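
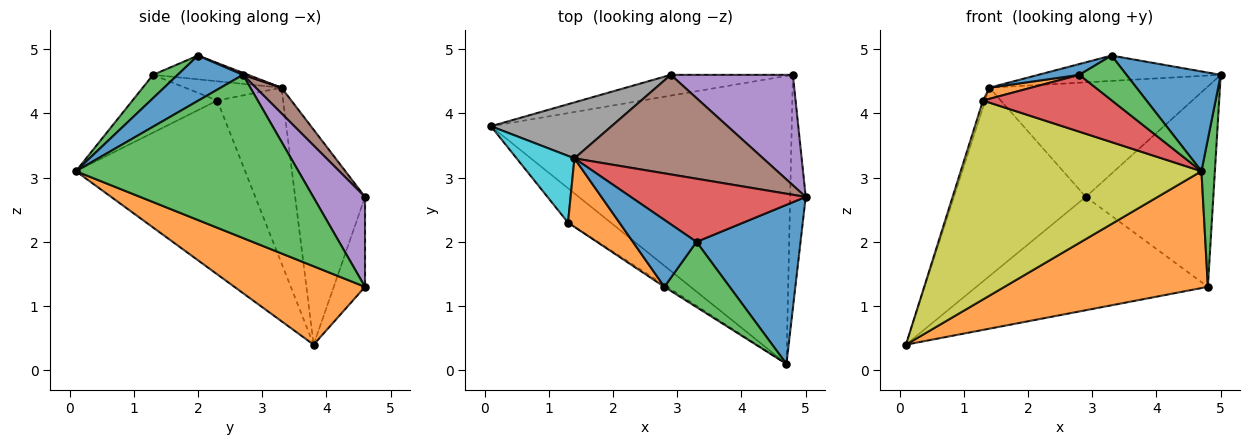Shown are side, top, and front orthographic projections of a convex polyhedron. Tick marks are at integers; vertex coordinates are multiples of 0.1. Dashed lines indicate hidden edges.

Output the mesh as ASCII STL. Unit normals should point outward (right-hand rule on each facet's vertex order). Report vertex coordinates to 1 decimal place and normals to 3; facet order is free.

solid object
 facet normal 0.346 -0.499 0.795
  outer loop
   vertex 3.3 2.0 4.9
   vertex 4.7 0.1 3.1
   vertex 5.0 2.7 4.6
  endloop
 endfacet
 facet normal 0.235 -0.366 -0.901
  outer loop
   vertex 4.8 4.6 1.3
   vertex 4.7 0.1 3.1
   vertex 0.1 3.8 0.4
  endloop
 endfacet
 facet normal 0.994 -0.060 -0.095
  outer loop
   vertex 4.8 4.6 1.3
   vertex 5.0 2.7 4.6
   vertex 4.7 0.1 3.1
  endloop
 endfacet
 facet normal 0.010 0.372 0.928
  outer loop
   vertex 1.4 3.3 4.4
   vertex 3.3 2.0 4.9
   vertex 5.0 2.7 4.6
  endloop
 endfacet
 facet normal 0.335 0.825 0.455
  outer loop
   vertex 2.9 4.6 2.7
   vertex 5.0 2.7 4.6
   vertex 4.8 4.6 1.3
  endloop
 endfacet
 facet normal 0.089 0.752 0.653
  outer loop
   vertex 2.9 4.6 2.7
   vertex 1.4 3.3 4.4
   vertex 5.0 2.7 4.6
  endloop
 endfacet
 facet normal -0.132 0.975 -0.179
  outer loop
   vertex 2.9 4.6 2.7
   vertex 4.8 4.6 1.3
   vertex 0.1 3.8 0.4
  endloop
 endfacet
 facet normal -0.453 0.855 0.254
  outer loop
   vertex 2.9 4.6 2.7
   vertex 0.1 3.8 0.4
   vertex 1.4 3.3 4.4
  endloop
 endfacet
 facet normal -0.569 -0.810 -0.140
  outer loop
   vertex 1.3 2.3 4.2
   vertex 0.1 3.8 0.4
   vertex 4.7 0.1 3.1
  endloop
 endfacet
 facet normal -0.949 0.032 0.313
  outer loop
   vertex 1.3 2.3 4.2
   vertex 1.4 3.3 4.4
   vertex 0.1 3.8 0.4
  endloop
 endfacet
 facet normal -0.346 -0.150 0.926
  outer loop
   vertex 2.8 1.3 4.6
   vertex 3.3 2.0 4.9
   vertex 1.4 3.3 4.4
  endloop
 endfacet
 facet normal -0.347 -0.150 0.926
  outer loop
   vertex 2.8 1.3 4.6
   vertex 1.4 3.3 4.4
   vertex 1.3 2.3 4.2
  endloop
 endfacet
 facet normal 0.283 -0.541 0.792
  outer loop
   vertex 2.8 1.3 4.6
   vertex 4.7 0.1 3.1
   vertex 3.3 2.0 4.9
  endloop
 endfacet
 facet normal -0.549 -0.835 -0.028
  outer loop
   vertex 2.8 1.3 4.6
   vertex 1.3 2.3 4.2
   vertex 4.7 0.1 3.1
  endloop
 endfacet
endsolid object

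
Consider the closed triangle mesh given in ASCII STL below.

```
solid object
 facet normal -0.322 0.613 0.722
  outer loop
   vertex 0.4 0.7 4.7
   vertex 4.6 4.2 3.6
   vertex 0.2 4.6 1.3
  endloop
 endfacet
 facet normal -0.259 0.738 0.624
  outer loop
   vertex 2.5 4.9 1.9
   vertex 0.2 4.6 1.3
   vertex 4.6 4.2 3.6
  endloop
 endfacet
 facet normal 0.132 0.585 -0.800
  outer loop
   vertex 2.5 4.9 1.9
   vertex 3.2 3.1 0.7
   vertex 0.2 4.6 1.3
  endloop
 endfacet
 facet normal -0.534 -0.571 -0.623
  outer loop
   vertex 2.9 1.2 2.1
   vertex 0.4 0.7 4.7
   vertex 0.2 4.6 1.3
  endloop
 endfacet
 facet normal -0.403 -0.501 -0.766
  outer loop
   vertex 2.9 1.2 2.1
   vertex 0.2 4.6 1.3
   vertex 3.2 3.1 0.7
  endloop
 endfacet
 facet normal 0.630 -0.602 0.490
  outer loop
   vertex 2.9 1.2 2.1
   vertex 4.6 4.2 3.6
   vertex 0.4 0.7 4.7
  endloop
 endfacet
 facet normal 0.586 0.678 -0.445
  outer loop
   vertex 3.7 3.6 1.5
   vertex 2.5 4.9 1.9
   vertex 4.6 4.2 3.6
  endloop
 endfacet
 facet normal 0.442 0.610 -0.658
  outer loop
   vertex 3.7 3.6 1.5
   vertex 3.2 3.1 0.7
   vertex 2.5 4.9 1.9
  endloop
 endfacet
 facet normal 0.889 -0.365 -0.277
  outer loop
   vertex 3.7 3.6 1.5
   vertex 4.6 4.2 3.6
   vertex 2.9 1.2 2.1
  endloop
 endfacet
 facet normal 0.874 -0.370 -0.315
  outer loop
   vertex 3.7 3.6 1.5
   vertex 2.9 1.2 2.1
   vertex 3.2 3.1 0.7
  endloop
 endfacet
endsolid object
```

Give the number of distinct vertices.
7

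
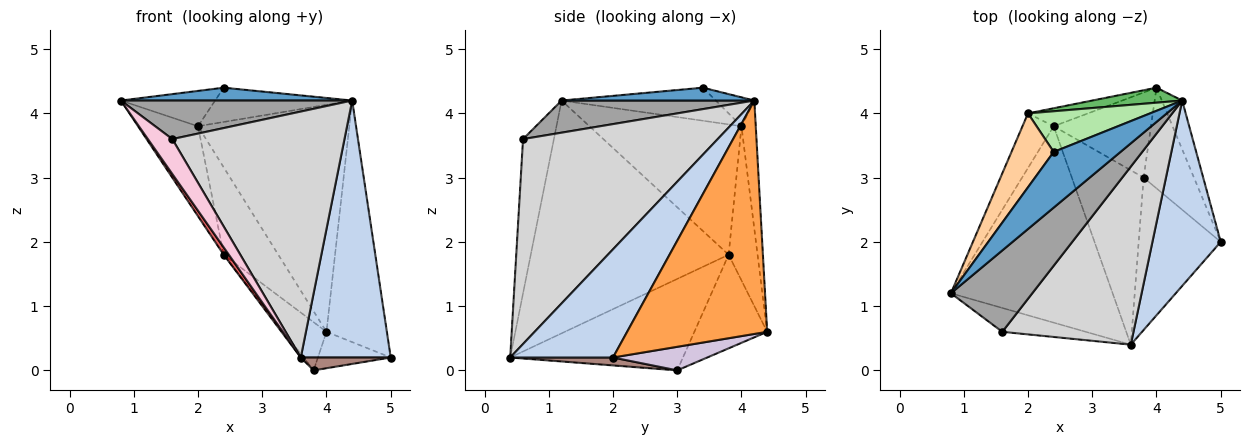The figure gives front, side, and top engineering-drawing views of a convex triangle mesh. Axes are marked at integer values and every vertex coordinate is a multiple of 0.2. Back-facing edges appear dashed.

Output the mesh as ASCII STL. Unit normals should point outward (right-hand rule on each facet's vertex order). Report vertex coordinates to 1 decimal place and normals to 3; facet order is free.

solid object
 facet normal 0.184 -0.221 0.958
  outer loop
   vertex 4.4 4.2 4.2
   vertex 2.4 3.4 4.4
   vertex 0.8 1.2 4.2
  endloop
 endfacet
 facet normal 0.680 -0.595 0.429
  outer loop
   vertex 4.4 4.2 4.2
   vertex 3.6 0.4 0.2
   vertex 5.0 2.0 0.2
  endloop
 endfacet
 facet normal 0.915 0.395 -0.080
  outer loop
   vertex 4.4 4.2 4.2
   vertex 5.0 2.0 0.2
   vertex 4.0 4.4 0.6
  endloop
 endfacet
 facet normal -0.577 0.352 0.737
  outer loop
   vertex 2.0 4.0 3.8
   vertex 0.8 1.2 4.2
   vertex 2.4 3.4 4.4
  endloop
 endfacet
 facet normal -0.094 0.993 0.066
  outer loop
   vertex 2.0 4.0 3.8
   vertex 4.4 4.2 4.2
   vertex 4.0 4.4 0.6
  endloop
 endfacet
 facet normal -0.178 0.634 0.753
  outer loop
   vertex 2.0 4.0 3.8
   vertex 2.4 3.4 4.4
   vertex 4.4 4.2 4.2
  endloop
 endfacet
 facet normal -0.821 -0.021 -0.570
  outer loop
   vertex 2.4 3.8 1.8
   vertex 3.6 0.4 0.2
   vertex 0.8 1.2 4.2
  endloop
 endfacet
 facet normal -0.908 0.358 -0.217
  outer loop
   vertex 2.4 3.8 1.8
   vertex 0.8 1.2 4.2
   vertex 2.0 4.0 3.8
  endloop
 endfacet
 facet normal -0.460 0.870 -0.179
  outer loop
   vertex 2.4 3.8 1.8
   vertex 2.0 4.0 3.8
   vertex 4.0 4.4 0.6
  endloop
 endfacet
 facet normal 0.403 0.311 -0.861
  outer loop
   vertex 3.8 3.0 0.0
   vertex 4.0 4.4 0.6
   vertex 5.0 2.0 0.2
  endloop
 endfacet
 facet normal 0.096 -0.084 -0.992
  outer loop
   vertex 3.8 3.0 0.0
   vertex 5.0 2.0 0.2
   vertex 3.6 0.4 0.2
  endloop
 endfacet
 facet normal -0.642 0.378 -0.667
  outer loop
   vertex 3.8 3.0 0.0
   vertex 2.4 3.8 1.8
   vertex 4.0 4.4 0.6
  endloop
 endfacet
 facet normal -0.786 0.013 -0.617
  outer loop
   vertex 3.8 3.0 0.0
   vertex 3.6 0.4 0.2
   vertex 2.4 3.8 1.8
  endloop
 endfacet
 facet normal -0.722 -0.571 -0.391
  outer loop
   vertex 1.6 0.6 3.6
   vertex 0.8 1.2 4.2
   vertex 3.6 0.4 0.2
  endloop
 endfacet
 facet normal 0.336 -0.403 0.851
  outer loop
   vertex 1.6 0.6 3.6
   vertex 4.4 4.2 4.2
   vertex 0.8 1.2 4.2
  endloop
 endfacet
 facet normal 0.675 -0.597 0.432
  outer loop
   vertex 1.6 0.6 3.6
   vertex 3.6 0.4 0.2
   vertex 4.4 4.2 4.2
  endloop
 endfacet
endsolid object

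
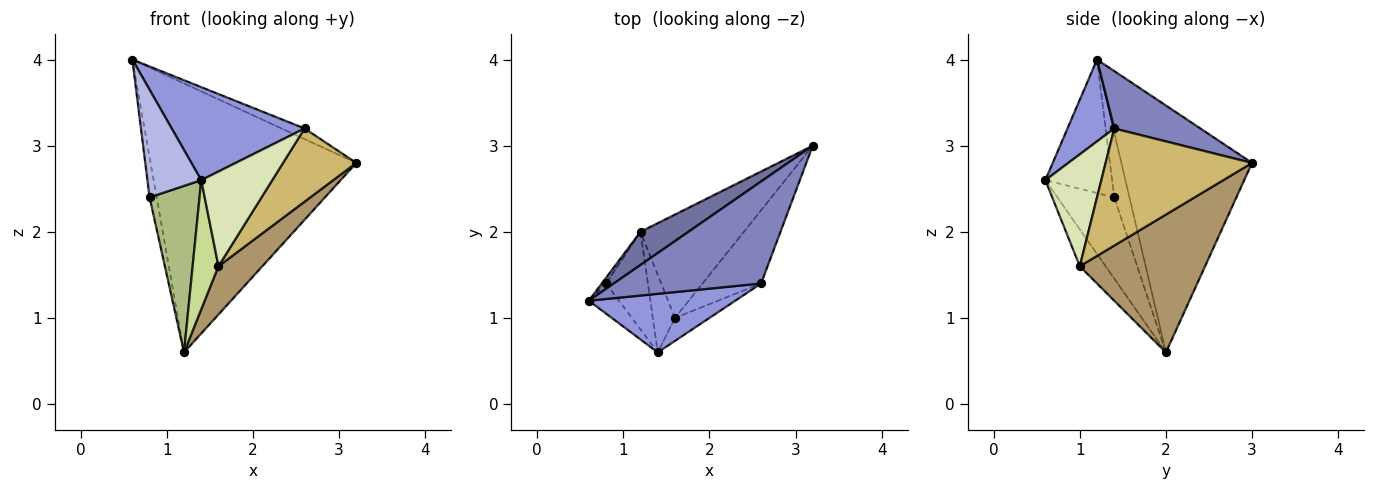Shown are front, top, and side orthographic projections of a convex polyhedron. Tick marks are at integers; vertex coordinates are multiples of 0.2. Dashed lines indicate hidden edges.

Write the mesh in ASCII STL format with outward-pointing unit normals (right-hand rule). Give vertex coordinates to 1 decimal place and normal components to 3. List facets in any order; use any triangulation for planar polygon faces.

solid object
 facet normal -0.533 0.839 0.103
  outer loop
   vertex 1.2 2.0 0.6
   vertex 0.6 1.2 4.0
   vertex 3.2 3.0 2.8
  endloop
 endfacet
 facet normal 0.361 0.096 0.927
  outer loop
   vertex 2.6 1.4 3.2
   vertex 3.2 3.0 2.8
   vertex 0.6 1.2 4.0
  endloop
 endfacet
 facet normal 0.285 -0.811 0.511
  outer loop
   vertex 2.6 1.4 3.2
   vertex 0.6 1.2 4.0
   vertex 1.4 0.6 2.6
  endloop
 endfacet
 facet normal -0.767 -0.618 -0.173
  outer loop
   vertex 0.8 1.4 2.4
   vertex 1.4 0.6 2.6
   vertex 0.6 1.2 4.0
  endloop
 endfacet
 facet normal -0.905 0.422 -0.060
  outer loop
   vertex 0.8 1.4 2.4
   vertex 0.6 1.2 4.0
   vertex 1.2 2.0 0.6
  endloop
 endfacet
 facet normal -0.701 -0.616 -0.361
  outer loop
   vertex 0.8 1.4 2.4
   vertex 1.2 2.0 0.6
   vertex 1.4 0.6 2.6
  endloop
 endfacet
 facet normal -0.651 -0.651 -0.391
  outer loop
   vertex 1.6 1.0 1.6
   vertex 1.4 0.6 2.6
   vertex 1.2 2.0 0.6
  endloop
 endfacet
 facet normal 0.608 -0.772 -0.187
  outer loop
   vertex 1.6 1.0 1.6
   vertex 2.6 1.4 3.2
   vertex 1.4 0.6 2.6
  endloop
 endfacet
 facet normal 0.770 -0.270 -0.578
  outer loop
   vertex 1.6 1.0 1.6
   vertex 1.2 2.0 0.6
   vertex 3.2 3.0 2.8
  endloop
 endfacet
 facet normal 0.816 -0.408 -0.408
  outer loop
   vertex 1.6 1.0 1.6
   vertex 3.2 3.0 2.8
   vertex 2.6 1.4 3.2
  endloop
 endfacet
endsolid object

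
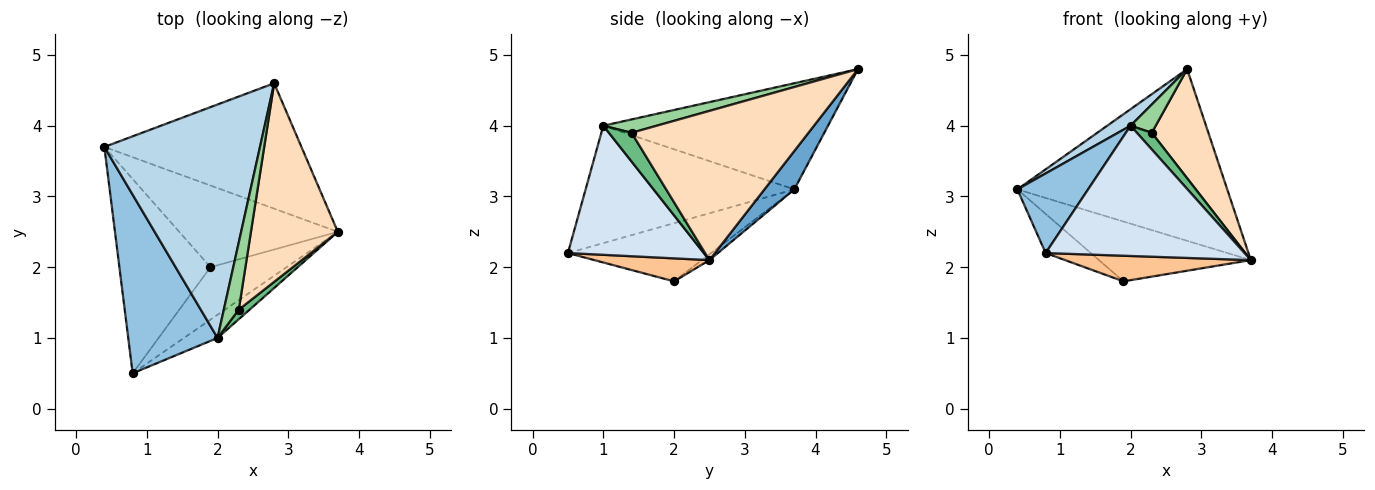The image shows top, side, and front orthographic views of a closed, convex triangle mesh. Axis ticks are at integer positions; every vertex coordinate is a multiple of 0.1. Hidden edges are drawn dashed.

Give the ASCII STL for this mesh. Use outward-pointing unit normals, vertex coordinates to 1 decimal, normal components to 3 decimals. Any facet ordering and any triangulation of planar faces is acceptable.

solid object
 facet normal 0.114 0.802 -0.586
  outer loop
   vertex 2.8 4.6 4.8
   vertex 3.7 2.5 2.1
   vertex 0.4 3.7 3.1
  endloop
 endfacet
 facet normal -0.768 -0.260 0.585
  outer loop
   vertex 2.0 1.0 4.0
   vertex 0.4 3.7 3.1
   vertex 0.8 0.5 2.2
  endloop
 endfacet
 facet normal -0.562 -0.058 0.825
  outer loop
   vertex 2.0 1.0 4.0
   vertex 2.8 4.6 4.8
   vertex 0.4 3.7 3.1
  endloop
 endfacet
 facet normal 0.558 -0.817 -0.145
  outer loop
   vertex 2.0 1.0 4.0
   vertex 0.8 0.5 2.2
   vertex 3.7 2.5 2.1
  endloop
 endfacet
 facet normal -0.030 0.591 -0.806
  outer loop
   vertex 1.9 2.0 1.8
   vertex 0.4 3.7 3.1
   vertex 3.7 2.5 2.1
  endloop
 endfacet
 facet normal -0.530 0.167 -0.831
  outer loop
   vertex 1.9 2.0 1.8
   vertex 0.8 0.5 2.2
   vertex 0.4 3.7 3.1
  endloop
 endfacet
 facet normal 0.262 -0.423 -0.867
  outer loop
   vertex 1.9 2.0 1.8
   vertex 3.7 2.5 2.1
   vertex 0.8 0.5 2.2
  endloop
 endfacet
 facet normal 0.833 -0.267 0.485
  outer loop
   vertex 2.3 1.4 3.9
   vertex 3.7 2.5 2.1
   vertex 2.8 4.6 4.8
  endloop
 endfacet
 facet normal 0.798 -0.523 0.301
  outer loop
   vertex 2.3 1.4 3.9
   vertex 2.0 1.0 4.0
   vertex 3.7 2.5 2.1
  endloop
 endfacet
 facet normal 0.636 -0.299 0.711
  outer loop
   vertex 2.3 1.4 3.9
   vertex 2.8 4.6 4.8
   vertex 2.0 1.0 4.0
  endloop
 endfacet
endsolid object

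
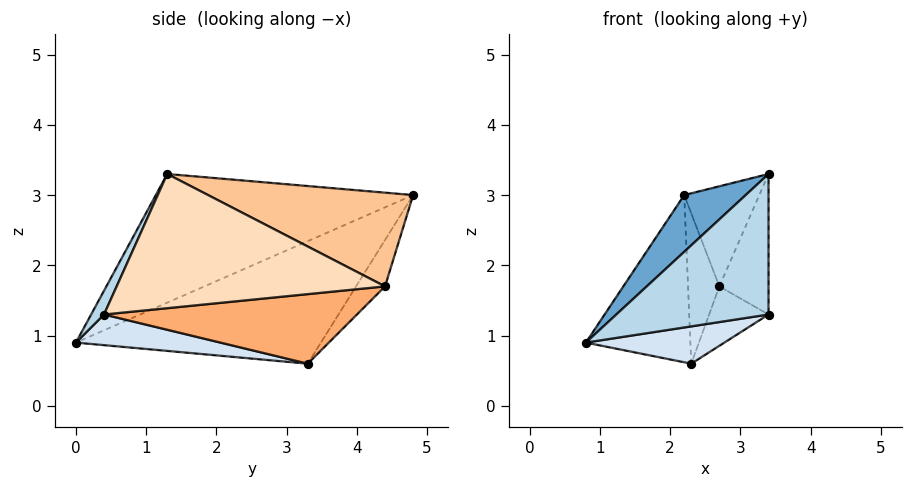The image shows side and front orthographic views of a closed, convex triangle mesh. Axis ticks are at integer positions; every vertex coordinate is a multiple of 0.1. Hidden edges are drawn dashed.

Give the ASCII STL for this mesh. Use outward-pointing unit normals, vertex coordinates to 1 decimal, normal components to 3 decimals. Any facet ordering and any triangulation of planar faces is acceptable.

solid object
 facet normal -0.629 -0.150 0.763
  outer loop
   vertex 2.2 4.8 3.0
   vertex 0.8 0.0 0.9
   vertex 3.4 1.3 3.3
  endloop
 endfacet
 facet normal -0.885 0.377 -0.273
  outer loop
   vertex 2.3 3.3 0.6
   vertex 0.8 0.0 0.9
   vertex 2.2 4.8 3.0
  endloop
 endfacet
 facet normal 0.077 -0.909 0.409
  outer loop
   vertex 3.4 0.4 1.3
   vertex 3.4 1.3 3.3
   vertex 0.8 0.0 0.9
  endloop
 endfacet
 facet normal 0.175 -0.168 -0.970
  outer loop
   vertex 3.4 0.4 1.3
   vertex 0.8 0.0 0.9
   vertex 2.3 3.3 0.6
  endloop
 endfacet
 facet normal -0.611 0.660 -0.438
  outer loop
   vertex 2.7 4.4 1.7
   vertex 2.3 3.3 0.6
   vertex 2.2 4.8 3.0
  endloop
 endfacet
 facet normal 0.841 0.198 -0.503
  outer loop
   vertex 2.7 4.4 1.7
   vertex 3.4 0.4 1.3
   vertex 2.3 3.3 0.6
  endloop
 endfacet
 facet normal 0.910 0.333 0.247
  outer loop
   vertex 2.7 4.4 1.7
   vertex 2.2 4.8 3.0
   vertex 3.4 1.3 3.3
  endloop
 endfacet
 facet normal 0.980 0.180 -0.081
  outer loop
   vertex 2.7 4.4 1.7
   vertex 3.4 1.3 3.3
   vertex 3.4 0.4 1.3
  endloop
 endfacet
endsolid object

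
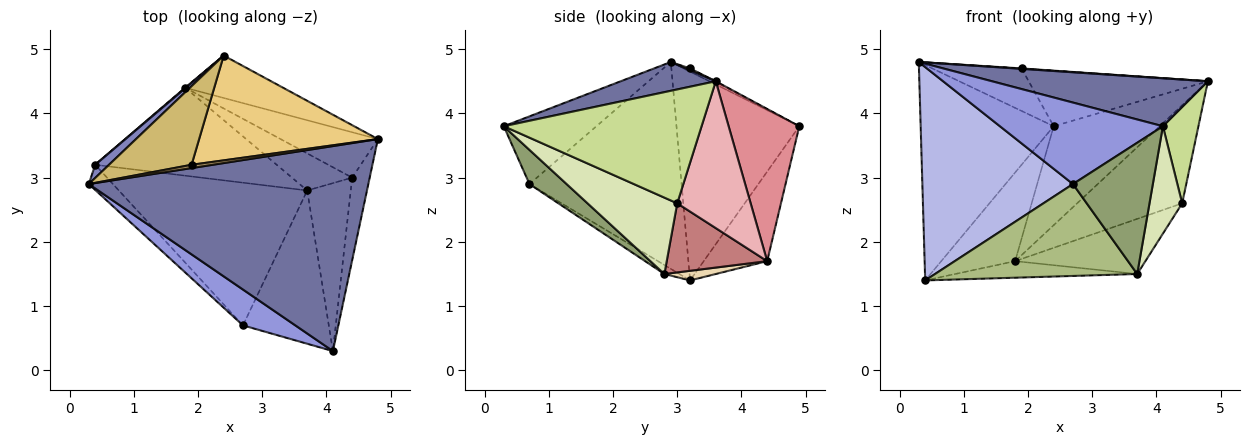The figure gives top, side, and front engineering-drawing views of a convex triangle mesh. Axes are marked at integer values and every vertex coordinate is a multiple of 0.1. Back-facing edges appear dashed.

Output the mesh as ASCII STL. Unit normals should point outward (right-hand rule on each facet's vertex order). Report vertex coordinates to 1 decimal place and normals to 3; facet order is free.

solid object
 facet normal 0.100 -0.227 0.969
  outer loop
   vertex 4.1 0.3 3.8
   vertex 4.8 3.6 4.5
   vertex 0.3 2.9 4.8
  endloop
 endfacet
 facet normal -0.678 0.734 0.045
  outer loop
   vertex 2.4 4.9 3.8
   vertex 0.4 3.2 1.4
   vertex 0.3 2.9 4.8
  endloop
 endfacet
 facet normal -0.462 -0.812 0.357
  outer loop
   vertex 2.7 0.7 2.9
   vertex 4.1 0.3 3.8
   vertex 0.3 2.9 4.8
  endloop
 endfacet
 facet normal -0.708 -0.701 -0.083
  outer loop
   vertex 2.7 0.7 2.9
   vertex 0.3 2.9 4.8
   vertex 0.4 3.2 1.4
  endloop
 endfacet
 facet normal 0.290 -0.623 -0.727
  outer loop
   vertex 2.7 0.7 2.9
   vertex 3.7 2.8 1.5
   vertex 4.1 0.3 3.8
  endloop
 endfacet
 facet normal -0.040 -0.541 -0.840
  outer loop
   vertex 2.7 0.7 2.9
   vertex 0.4 3.2 1.4
   vertex 3.7 2.8 1.5
  endloop
 endfacet
 facet normal 0.973 -0.175 -0.150
  outer loop
   vertex 4.4 3.0 2.6
   vertex 4.8 3.6 4.5
   vertex 4.1 0.3 3.8
  endloop
 endfacet
 facet normal 0.828 -0.302 -0.472
  outer loop
   vertex 4.4 3.0 2.6
   vertex 4.1 0.3 3.8
   vertex 3.7 2.8 1.5
  endloop
 endfacet
 facet normal 0.086 -0.129 0.988
  outer loop
   vertex 1.9 3.2 4.7
   vertex 0.3 2.9 4.8
   vertex 4.8 3.6 4.5
  endloop
 endfacet
 facet normal -0.034 0.475 0.879
  outer loop
   vertex 1.9 3.2 4.7
   vertex 2.4 4.9 3.8
   vertex 0.3 2.9 4.8
  endloop
 endfacet
 facet normal -0.004 0.469 0.883
  outer loop
   vertex 1.9 3.2 4.7
   vertex 4.8 3.6 4.5
   vertex 2.4 4.9 3.8
  endloop
 endfacet
 facet normal 0.052 0.185 -0.981
  outer loop
   vertex 1.8 4.4 1.7
   vertex 3.7 2.8 1.5
   vertex 0.4 3.2 1.4
  endloop
 endfacet
 facet normal -0.651 0.759 0.005
  outer loop
   vertex 1.8 4.4 1.7
   vertex 0.4 3.2 1.4
   vertex 2.4 4.9 3.8
  endloop
 endfacet
 facet normal 0.539 0.699 -0.470
  outer loop
   vertex 1.8 4.4 1.7
   vertex 4.4 3.0 2.6
   vertex 3.7 2.8 1.5
  endloop
 endfacet
 facet normal 0.522 0.784 -0.336
  outer loop
   vertex 1.8 4.4 1.7
   vertex 2.4 4.9 3.8
   vertex 4.8 3.6 4.5
  endloop
 endfacet
 facet normal 0.535 0.766 -0.355
  outer loop
   vertex 1.8 4.4 1.7
   vertex 4.8 3.6 4.5
   vertex 4.4 3.0 2.6
  endloop
 endfacet
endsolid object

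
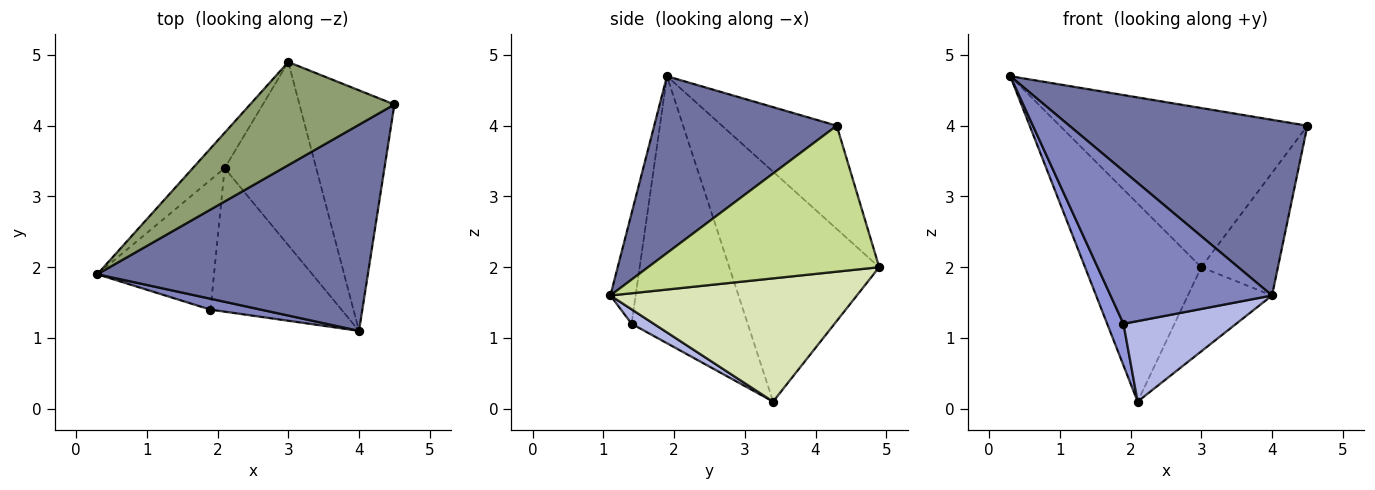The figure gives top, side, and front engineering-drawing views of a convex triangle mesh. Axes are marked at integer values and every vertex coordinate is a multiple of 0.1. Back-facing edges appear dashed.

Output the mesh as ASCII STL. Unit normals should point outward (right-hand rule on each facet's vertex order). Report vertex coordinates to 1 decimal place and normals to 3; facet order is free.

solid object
 facet normal 0.445 -0.581 0.681
  outer loop
   vertex 4.0 1.1 1.6
   vertex 4.5 4.3 4.0
   vertex 0.3 1.9 4.7
  endloop
 endfacet
 facet normal -0.154 -0.986 0.070
  outer loop
   vertex 1.9 1.4 1.2
   vertex 4.0 1.1 1.6
   vertex 0.3 1.9 4.7
  endloop
 endfacet
 facet normal -0.909 -0.128 -0.397
  outer loop
   vertex 1.9 1.4 1.2
   vertex 0.3 1.9 4.7
   vertex 2.1 3.4 0.1
  endloop
 endfacet
 facet normal 0.096 -0.487 -0.868
  outer loop
   vertex 1.9 1.4 1.2
   vertex 2.1 3.4 0.1
   vertex 4.0 1.1 1.6
  endloop
 endfacet
 facet normal -0.363 0.782 0.507
  outer loop
   vertex 3.0 4.9 2.0
   vertex 0.3 1.9 4.7
   vertex 4.5 4.3 4.0
  endloop
 endfacet
 facet normal -0.786 0.609 -0.109
  outer loop
   vertex 3.0 4.9 2.0
   vertex 2.1 3.4 0.1
   vertex 0.3 1.9 4.7
  endloop
 endfacet
 facet normal 0.808 0.268 -0.525
  outer loop
   vertex 3.0 4.9 2.0
   vertex 4.5 4.3 4.0
   vertex 4.0 1.1 1.6
  endloop
 endfacet
 facet normal 0.774 0.264 -0.575
  outer loop
   vertex 3.0 4.9 2.0
   vertex 4.0 1.1 1.6
   vertex 2.1 3.4 0.1
  endloop
 endfacet
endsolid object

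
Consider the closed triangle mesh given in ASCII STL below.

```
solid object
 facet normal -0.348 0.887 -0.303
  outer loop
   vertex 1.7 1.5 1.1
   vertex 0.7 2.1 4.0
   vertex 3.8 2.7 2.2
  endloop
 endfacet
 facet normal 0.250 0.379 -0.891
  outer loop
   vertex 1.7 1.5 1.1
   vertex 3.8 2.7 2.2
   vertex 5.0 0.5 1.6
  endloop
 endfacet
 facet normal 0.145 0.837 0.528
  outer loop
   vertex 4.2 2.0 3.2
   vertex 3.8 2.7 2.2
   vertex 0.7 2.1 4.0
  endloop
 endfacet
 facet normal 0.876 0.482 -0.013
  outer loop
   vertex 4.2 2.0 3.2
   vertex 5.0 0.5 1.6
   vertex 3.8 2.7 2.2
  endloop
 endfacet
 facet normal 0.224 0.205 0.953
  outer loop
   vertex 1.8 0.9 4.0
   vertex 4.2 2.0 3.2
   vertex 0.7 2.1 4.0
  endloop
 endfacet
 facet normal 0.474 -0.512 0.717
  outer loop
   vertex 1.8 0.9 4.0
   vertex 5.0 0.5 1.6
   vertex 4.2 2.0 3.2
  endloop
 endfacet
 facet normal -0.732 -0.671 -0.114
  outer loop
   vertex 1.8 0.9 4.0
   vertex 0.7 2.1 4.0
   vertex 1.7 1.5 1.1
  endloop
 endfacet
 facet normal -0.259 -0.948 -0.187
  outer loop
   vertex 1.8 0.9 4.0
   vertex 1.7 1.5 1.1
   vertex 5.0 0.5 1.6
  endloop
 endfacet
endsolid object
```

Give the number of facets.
8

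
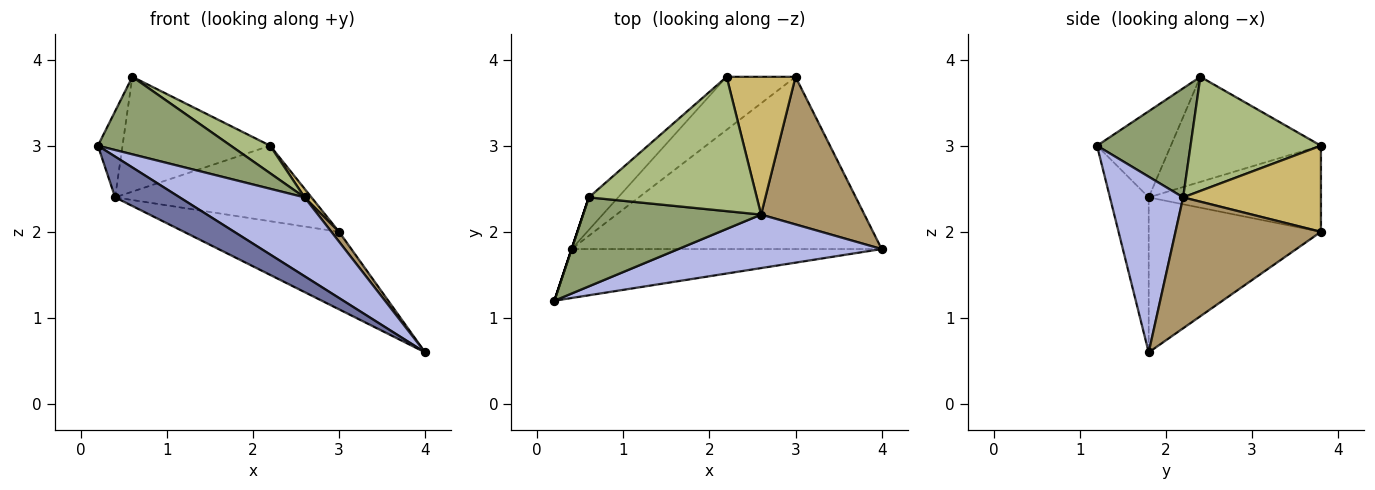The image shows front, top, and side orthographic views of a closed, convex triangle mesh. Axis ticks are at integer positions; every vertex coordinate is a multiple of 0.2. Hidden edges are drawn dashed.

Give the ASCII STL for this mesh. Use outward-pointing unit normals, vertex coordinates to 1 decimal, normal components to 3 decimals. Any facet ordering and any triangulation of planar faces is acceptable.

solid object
 facet normal -0.359 -0.598 -0.717
  outer loop
   vertex 0.4 1.8 2.4
   vertex 4.0 1.8 0.6
   vertex 0.2 1.2 3.0
  endloop
 endfacet
 facet normal -0.949 0.316 0.000
  outer loop
   vertex 0.4 1.8 2.4
   vertex 0.2 1.2 3.0
   vertex 0.6 2.4 3.8
  endloop
 endfacet
 facet normal -0.699 0.688 -0.195
  outer loop
   vertex 0.4 1.8 2.4
   vertex 0.6 2.4 3.8
   vertex 2.2 3.8 3.0
  endloop
 endfacet
 facet normal 0.437 -0.745 0.505
  outer loop
   vertex 2.6 2.2 2.4
   vertex 0.2 1.2 3.0
   vertex 4.0 1.8 0.6
  endloop
 endfacet
 facet normal 0.420 -0.596 0.685
  outer loop
   vertex 2.6 2.2 2.4
   vertex 0.6 2.4 3.8
   vertex 0.2 1.2 3.0
  endloop
 endfacet
 facet normal 0.554 -0.167 0.815
  outer loop
   vertex 2.6 2.2 2.4
   vertex 2.2 3.8 3.0
   vertex 0.6 2.4 3.8
  endloop
 endfacet
 facet normal -0.415 0.373 -0.830
  outer loop
   vertex 3.0 3.8 2.0
   vertex 4.0 1.8 0.6
   vertex 0.4 1.8 2.4
  endloop
 endfacet
 facet normal -0.583 0.665 -0.467
  outer loop
   vertex 3.0 3.8 2.0
   vertex 0.4 1.8 2.4
   vertex 2.2 3.8 3.0
  endloop
 endfacet
 facet normal 0.784 -0.041 0.619
  outer loop
   vertex 3.0 3.8 2.0
   vertex 2.6 2.2 2.4
   vertex 4.0 1.8 0.6
  endloop
 endfacet
 facet normal 0.780 -0.039 0.624
  outer loop
   vertex 3.0 3.8 2.0
   vertex 2.2 3.8 3.0
   vertex 2.6 2.2 2.4
  endloop
 endfacet
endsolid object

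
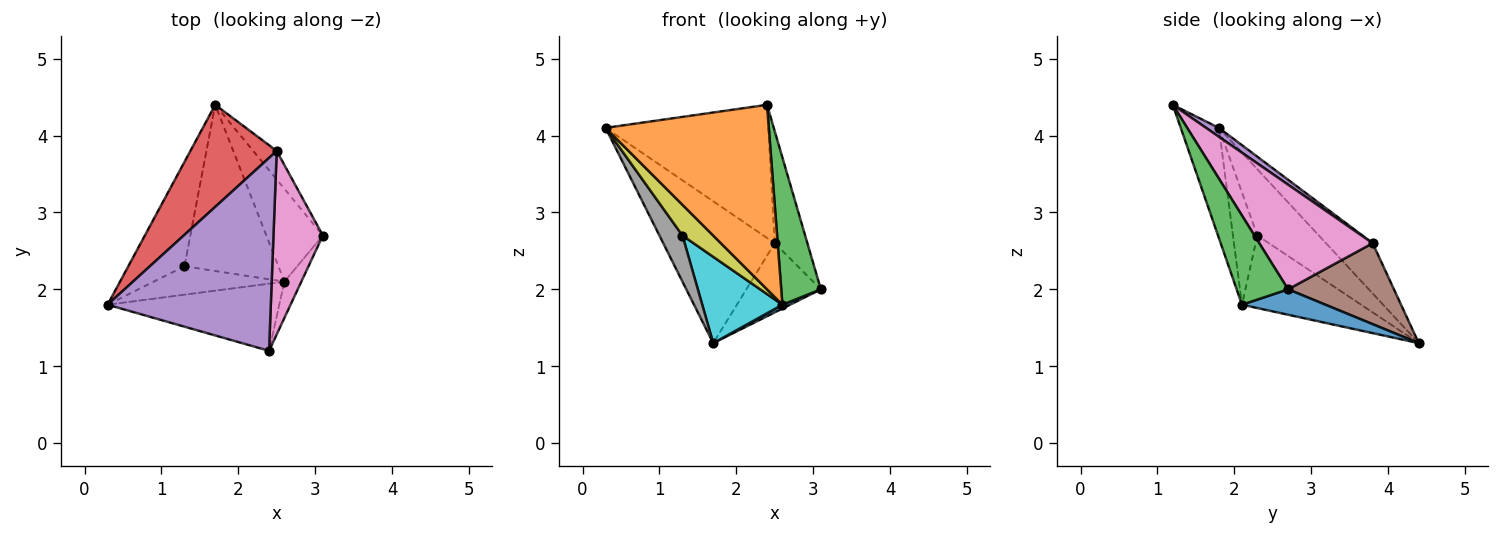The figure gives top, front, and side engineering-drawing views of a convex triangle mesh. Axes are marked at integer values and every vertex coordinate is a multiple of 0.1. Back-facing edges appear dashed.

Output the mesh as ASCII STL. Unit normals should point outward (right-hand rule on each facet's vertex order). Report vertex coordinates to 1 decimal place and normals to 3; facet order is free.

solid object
 facet normal 0.410 -0.038 -0.911
  outer loop
   vertex 2.6 2.1 1.8
   vertex 1.7 4.4 1.3
   vertex 3.1 2.7 2.0
  endloop
 endfacet
 facet normal -0.214 -0.918 -0.334
  outer loop
   vertex 2.6 2.1 1.8
   vertex 2.4 1.2 4.4
   vertex 0.3 1.8 4.1
  endloop
 endfacet
 facet normal 0.783 -0.603 -0.149
  outer loop
   vertex 2.6 2.1 1.8
   vertex 3.1 2.7 2.0
   vertex 2.4 1.2 4.4
  endloop
 endfacet
 facet normal -0.322 0.769 0.553
  outer loop
   vertex 2.5 3.8 2.6
   vertex 1.7 4.4 1.3
   vertex 0.3 1.8 4.1
  endloop
 endfacet
 facet normal 0.045 0.567 0.822
  outer loop
   vertex 2.5 3.8 2.6
   vertex 0.3 1.8 4.1
   vertex 2.4 1.2 4.4
  endloop
 endfacet
 facet normal 0.796 0.560 -0.231
  outer loop
   vertex 2.5 3.8 2.6
   vertex 3.1 2.7 2.0
   vertex 1.7 4.4 1.3
  endloop
 endfacet
 facet normal 0.875 0.252 0.413
  outer loop
   vertex 2.5 3.8 2.6
   vertex 2.4 1.2 4.4
   vertex 3.1 2.7 2.0
  endloop
 endfacet
 facet normal -0.733 -0.275 -0.622
  outer loop
   vertex 1.3 2.3 2.7
   vertex 0.3 1.8 4.1
   vertex 1.7 4.4 1.3
  endloop
 endfacet
 facet normal -0.504 -0.635 -0.586
  outer loop
   vertex 1.3 2.3 2.7
   vertex 2.6 2.1 1.8
   vertex 0.3 1.8 4.1
  endloop
 endfacet
 facet normal -0.565 -0.380 -0.732
  outer loop
   vertex 1.3 2.3 2.7
   vertex 1.7 4.4 1.3
   vertex 2.6 2.1 1.8
  endloop
 endfacet
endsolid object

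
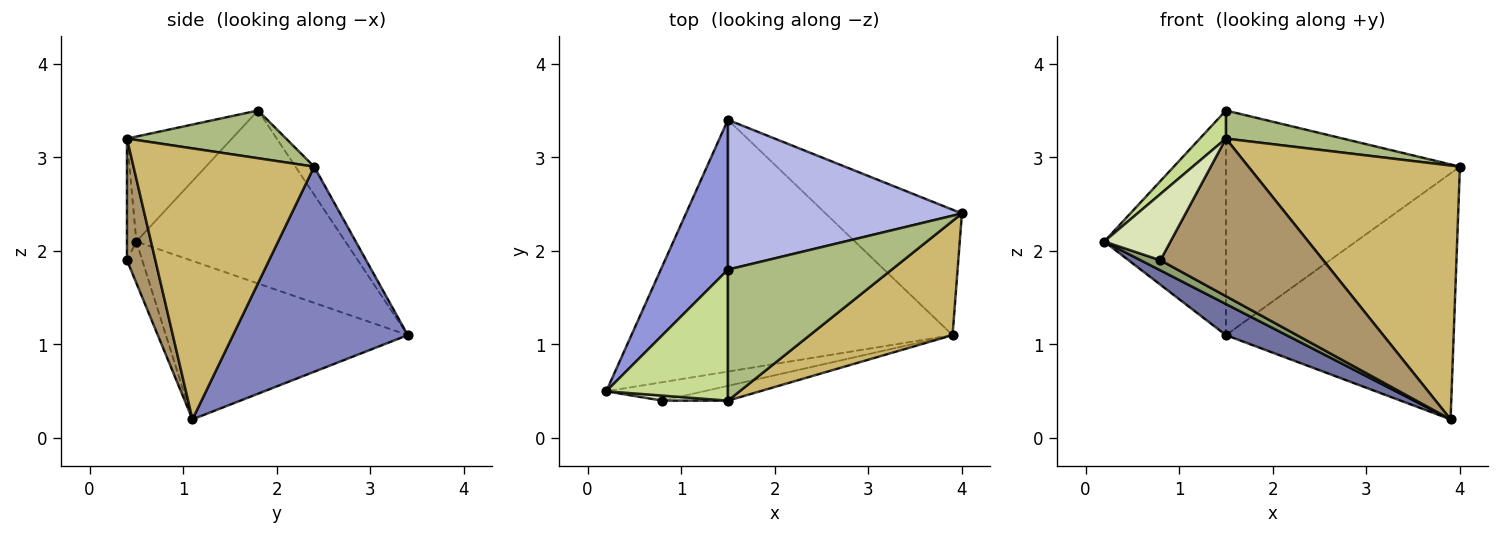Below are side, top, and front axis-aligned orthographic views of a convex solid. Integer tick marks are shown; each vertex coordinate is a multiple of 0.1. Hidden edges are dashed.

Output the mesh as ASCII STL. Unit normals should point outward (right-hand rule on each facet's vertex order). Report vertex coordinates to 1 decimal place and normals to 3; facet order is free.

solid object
 facet normal -0.440 -0.110 -0.891
  outer loop
   vertex 3.9 1.1 0.2
   vertex 0.2 0.5 2.1
   vertex 1.5 3.4 1.1
  endloop
 endfacet
 facet normal 0.564 0.736 -0.375
  outer loop
   vertex 3.9 1.1 0.2
   vertex 1.5 3.4 1.1
   vertex 4.0 2.4 2.9
  endloop
 endfacet
 facet normal -0.819 0.477 0.318
  outer loop
   vertex 1.5 1.8 3.5
   vertex 1.5 3.4 1.1
   vertex 0.2 0.5 2.1
  endloop
 endfacet
 facet normal -0.066 0.830 0.553
  outer loop
   vertex 1.5 1.8 3.5
   vertex 4.0 2.4 2.9
   vertex 1.5 3.4 1.1
  endloop
 endfacet
 facet normal -0.349 -0.450 -0.822
  outer loop
   vertex 0.8 0.4 1.9
   vertex 0.2 0.5 2.1
   vertex 3.9 1.1 0.2
  endloop
 endfacet
 facet normal 0.274 -0.202 0.940
  outer loop
   vertex 1.5 0.4 3.2
   vertex 4.0 2.4 2.9
   vertex 1.5 1.8 3.5
  endloop
 endfacet
 facet normal -0.645 -0.160 0.747
  outer loop
   vertex 1.5 0.4 3.2
   vertex 1.5 1.8 3.5
   vertex 0.2 0.5 2.1
  endloop
 endfacet
 facet normal -0.140 -0.987 0.075
  outer loop
   vertex 1.5 0.4 3.2
   vertex 0.2 0.5 2.1
   vertex 0.8 0.4 1.9
  endloop
 endfacet
 facet normal 0.171 -0.981 -0.092
  outer loop
   vertex 1.5 0.4 3.2
   vertex 0.8 0.4 1.9
   vertex 3.9 1.1 0.2
  endloop
 endfacet
 facet normal 0.614 -0.720 0.324
  outer loop
   vertex 1.5 0.4 3.2
   vertex 3.9 1.1 0.2
   vertex 4.0 2.4 2.9
  endloop
 endfacet
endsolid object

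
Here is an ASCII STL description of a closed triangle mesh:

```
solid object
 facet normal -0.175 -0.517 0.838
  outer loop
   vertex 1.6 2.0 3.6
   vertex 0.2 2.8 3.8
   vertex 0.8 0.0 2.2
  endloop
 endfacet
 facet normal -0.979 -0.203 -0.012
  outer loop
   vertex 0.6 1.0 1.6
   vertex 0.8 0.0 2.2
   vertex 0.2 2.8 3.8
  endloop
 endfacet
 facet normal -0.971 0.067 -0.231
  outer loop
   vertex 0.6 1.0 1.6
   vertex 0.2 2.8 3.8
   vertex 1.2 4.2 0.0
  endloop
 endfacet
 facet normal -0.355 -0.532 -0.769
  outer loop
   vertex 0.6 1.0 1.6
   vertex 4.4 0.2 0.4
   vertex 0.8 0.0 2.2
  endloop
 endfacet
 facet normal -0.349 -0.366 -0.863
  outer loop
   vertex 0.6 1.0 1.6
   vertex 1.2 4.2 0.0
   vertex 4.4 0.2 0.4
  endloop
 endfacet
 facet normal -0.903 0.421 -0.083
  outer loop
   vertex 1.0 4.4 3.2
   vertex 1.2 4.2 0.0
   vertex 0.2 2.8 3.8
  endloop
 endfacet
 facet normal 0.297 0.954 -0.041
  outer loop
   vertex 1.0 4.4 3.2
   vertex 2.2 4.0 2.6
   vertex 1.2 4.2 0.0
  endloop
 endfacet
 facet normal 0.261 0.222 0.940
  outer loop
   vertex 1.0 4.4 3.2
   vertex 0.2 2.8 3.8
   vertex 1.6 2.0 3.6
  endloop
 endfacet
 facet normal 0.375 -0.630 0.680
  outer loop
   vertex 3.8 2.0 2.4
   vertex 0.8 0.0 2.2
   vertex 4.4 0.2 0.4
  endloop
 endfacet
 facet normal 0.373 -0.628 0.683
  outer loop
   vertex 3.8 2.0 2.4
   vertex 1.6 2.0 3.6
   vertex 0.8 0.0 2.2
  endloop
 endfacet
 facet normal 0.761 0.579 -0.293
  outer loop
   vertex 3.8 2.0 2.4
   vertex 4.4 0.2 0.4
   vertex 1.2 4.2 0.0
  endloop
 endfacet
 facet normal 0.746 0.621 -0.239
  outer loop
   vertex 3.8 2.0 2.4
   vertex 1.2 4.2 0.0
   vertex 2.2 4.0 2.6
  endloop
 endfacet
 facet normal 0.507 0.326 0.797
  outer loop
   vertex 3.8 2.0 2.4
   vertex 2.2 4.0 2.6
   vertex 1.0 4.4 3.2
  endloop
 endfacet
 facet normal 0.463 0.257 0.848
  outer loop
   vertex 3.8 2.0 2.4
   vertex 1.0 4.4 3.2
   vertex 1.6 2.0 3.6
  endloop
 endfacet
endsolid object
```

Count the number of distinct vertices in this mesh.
9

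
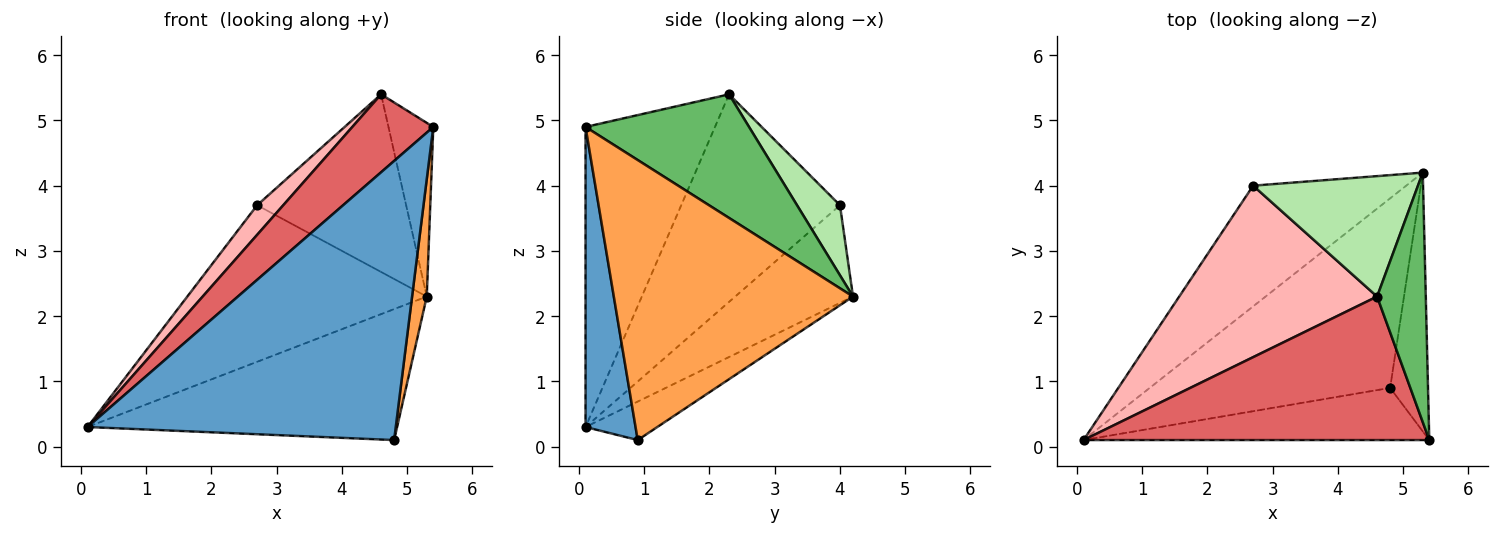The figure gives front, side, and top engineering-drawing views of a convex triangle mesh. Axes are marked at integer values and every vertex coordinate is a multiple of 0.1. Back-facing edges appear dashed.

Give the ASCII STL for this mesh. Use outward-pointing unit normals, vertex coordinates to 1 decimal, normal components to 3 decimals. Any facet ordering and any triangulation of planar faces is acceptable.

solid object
 facet normal 0.158 -0.971 -0.181
  outer loop
   vertex 4.8 0.9 0.1
   vertex 5.4 0.1 4.9
   vertex 0.1 0.1 0.3
  endloop
 endfacet
 facet normal -0.131 0.564 -0.816
  outer loop
   vertex 4.8 0.9 0.1
   vertex 0.1 0.1 0.3
   vertex 5.3 4.2 2.3
  endloop
 endfacet
 facet normal 0.989 -0.061 -0.134
  outer loop
   vertex 4.8 0.9 0.1
   vertex 5.3 4.2 2.3
   vertex 5.4 0.1 4.9
  endloop
 endfacet
 facet normal -0.363 0.738 -0.569
  outer loop
   vertex 2.7 4.0 3.7
   vertex 5.3 4.2 2.3
   vertex 0.1 0.1 0.3
  endloop
 endfacet
 facet normal 0.902 0.247 0.355
  outer loop
   vertex 4.6 2.3 5.4
   vertex 5.4 0.1 4.9
   vertex 5.3 4.2 2.3
  endloop
 endfacet
 facet normal 0.232 0.805 0.546
  outer loop
   vertex 4.6 2.3 5.4
   vertex 5.3 4.2 2.3
   vertex 2.7 4.0 3.7
  endloop
 endfacet
 facet normal -0.606 -0.379 0.699
  outer loop
   vertex 4.6 2.3 5.4
   vertex 0.1 0.1 0.3
   vertex 5.4 0.1 4.9
  endloop
 endfacet
 facet normal -0.719 -0.118 0.685
  outer loop
   vertex 4.6 2.3 5.4
   vertex 2.7 4.0 3.7
   vertex 0.1 0.1 0.3
  endloop
 endfacet
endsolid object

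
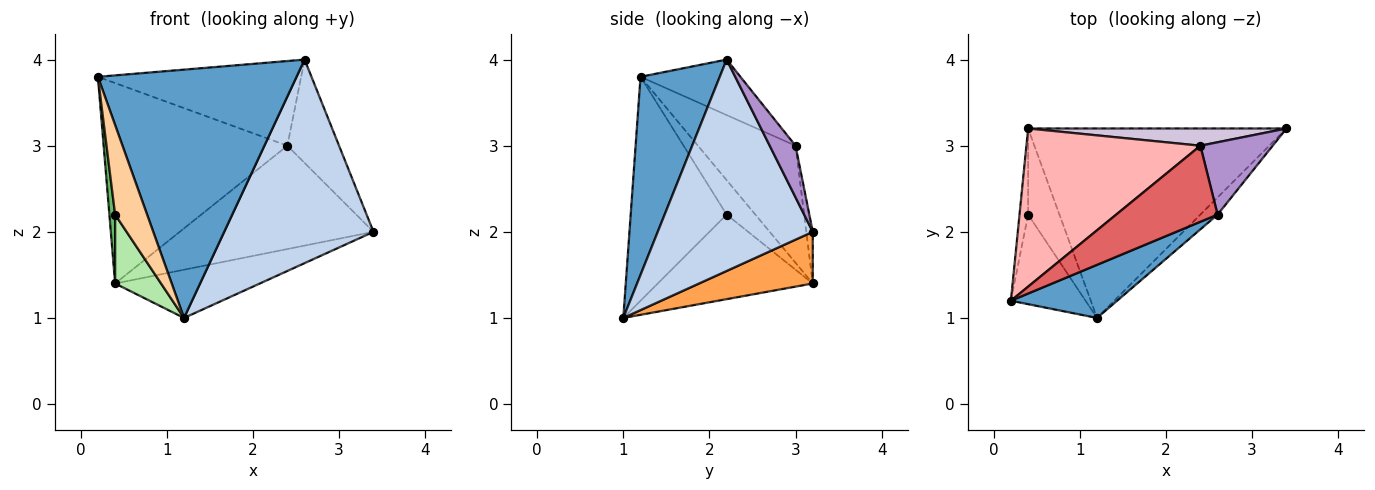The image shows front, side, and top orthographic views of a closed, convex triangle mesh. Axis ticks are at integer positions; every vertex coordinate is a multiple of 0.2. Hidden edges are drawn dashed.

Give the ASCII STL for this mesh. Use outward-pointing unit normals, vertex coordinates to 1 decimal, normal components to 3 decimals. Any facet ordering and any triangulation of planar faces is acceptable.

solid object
 facet normal 0.363 -0.911 0.195
  outer loop
   vertex 2.6 2.2 4.0
   vertex 0.2 1.2 3.8
   vertex 1.2 1.0 1.0
  endloop
 endfacet
 facet normal 0.719 -0.692 -0.059
  outer loop
   vertex 2.6 2.2 4.0
   vertex 1.2 1.0 1.0
   vertex 3.4 3.2 2.0
  endloop
 endfacet
 facet normal 0.190 0.242 -0.951
  outer loop
   vertex 0.4 3.2 1.4
   vertex 3.4 3.2 2.0
   vertex 1.2 1.0 1.0
  endloop
 endfacet
 facet normal -0.905 -0.302 -0.302
  outer loop
   vertex 0.4 2.2 2.2
   vertex 1.2 1.0 1.0
   vertex 0.2 1.2 3.8
  endloop
 endfacet
 facet normal -0.952 -0.190 -0.238
  outer loop
   vertex 0.4 2.2 2.2
   vertex 0.2 1.2 3.8
   vertex 0.4 3.2 1.4
  endloop
 endfacet
 facet normal -0.904 -0.268 -0.335
  outer loop
   vertex 0.4 2.2 2.2
   vertex 0.4 3.2 1.4
   vertex 1.2 1.0 1.0
  endloop
 endfacet
 facet normal -0.343 0.699 0.628
  outer loop
   vertex 2.4 3.0 3.0
   vertex 0.2 1.2 3.8
   vertex 2.6 2.2 4.0
  endloop
 endfacet
 facet normal -0.385 0.725 0.572
  outer loop
   vertex 2.4 3.0 3.0
   vertex 0.4 3.2 1.4
   vertex 0.2 1.2 3.8
  endloop
 endfacet
 facet normal 0.379 0.758 0.531
  outer loop
   vertex 2.4 3.0 3.0
   vertex 2.6 2.2 4.0
   vertex 3.4 3.2 2.0
  endloop
 endfacet
 facet normal -0.033 0.986 0.164
  outer loop
   vertex 2.4 3.0 3.0
   vertex 3.4 3.2 2.0
   vertex 0.4 3.2 1.4
  endloop
 endfacet
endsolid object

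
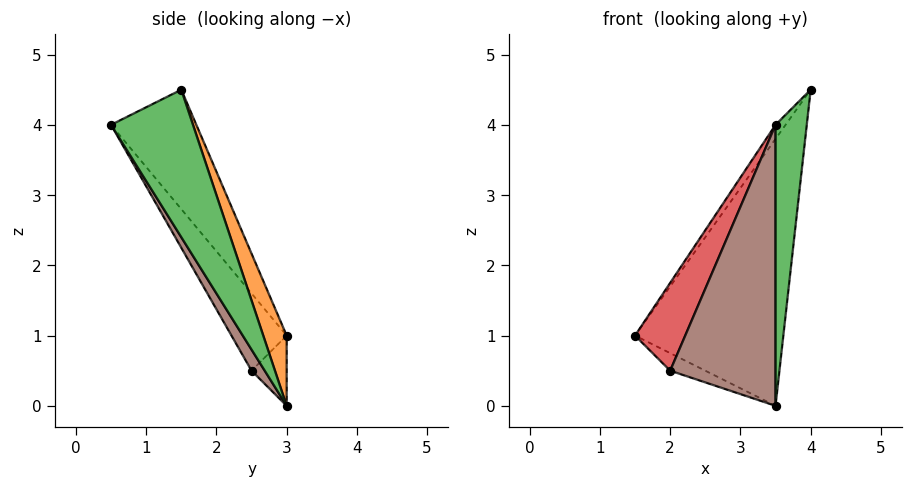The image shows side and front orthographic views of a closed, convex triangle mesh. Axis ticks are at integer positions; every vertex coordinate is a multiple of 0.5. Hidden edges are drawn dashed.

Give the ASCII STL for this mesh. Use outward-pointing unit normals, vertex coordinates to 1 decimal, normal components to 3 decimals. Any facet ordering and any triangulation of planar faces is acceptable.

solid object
 facet normal -0.791 0.093 0.605
  outer loop
   vertex 3.5 0.5 4.0
   vertex 4.0 1.5 4.5
   vertex 1.5 3.0 1.0
  endloop
 endfacet
 facet normal 0.149 0.943 0.298
  outer loop
   vertex 3.5 3.0 0.0
   vertex 1.5 3.0 1.0
   vertex 4.0 1.5 4.5
  endloop
 endfacet
 facet normal 0.912 -0.347 -0.217
  outer loop
   vertex 3.5 3.0 0.0
   vertex 4.0 1.5 4.5
   vertex 3.5 0.5 4.0
  endloop
 endfacet
 facet normal -0.738 -0.671 -0.067
  outer loop
   vertex 2.0 2.5 0.5
   vertex 3.5 0.5 4.0
   vertex 1.5 3.0 1.0
  endloop
 endfacet
 facet normal -0.408 0.408 -0.816
  outer loop
   vertex 2.0 2.5 0.5
   vertex 1.5 3.0 1.0
   vertex 3.5 3.0 0.0
  endloop
 endfacet
 facet normal 0.105 -0.843 -0.527
  outer loop
   vertex 2.0 2.5 0.5
   vertex 3.5 3.0 0.0
   vertex 3.5 0.5 4.0
  endloop
 endfacet
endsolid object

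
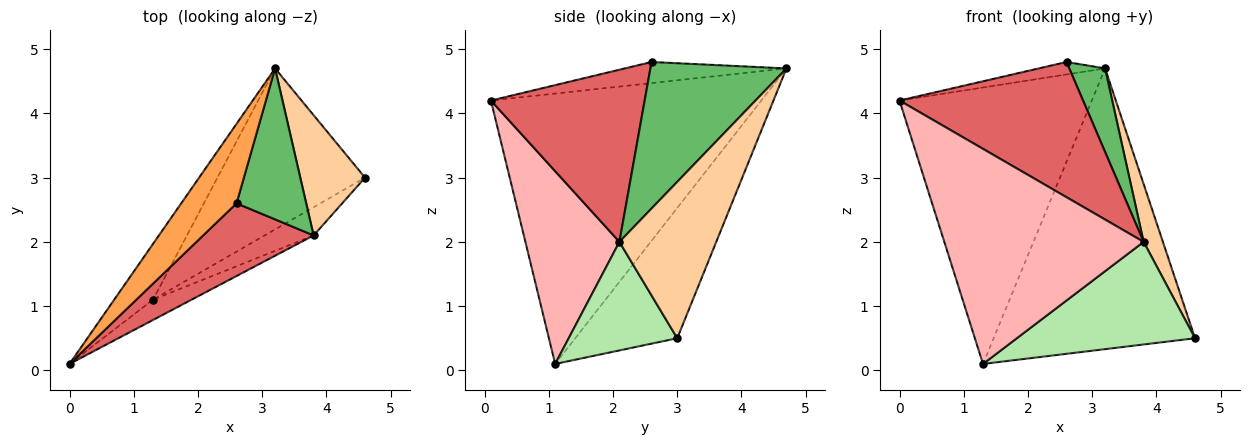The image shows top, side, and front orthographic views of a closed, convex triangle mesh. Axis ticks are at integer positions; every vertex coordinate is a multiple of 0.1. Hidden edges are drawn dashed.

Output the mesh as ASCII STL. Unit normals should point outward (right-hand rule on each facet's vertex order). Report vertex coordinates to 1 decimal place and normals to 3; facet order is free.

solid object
 facet normal -0.809 0.576 -0.116
  outer loop
   vertex 1.3 1.1 0.1
   vertex 0.0 0.1 4.2
   vertex 3.2 4.7 4.7
  endloop
 endfacet
 facet normal -0.402 0.794 -0.456
  outer loop
   vertex 1.3 1.1 0.1
   vertex 3.2 4.7 4.7
   vertex 4.6 3.0 0.5
  endloop
 endfacet
 facet normal -0.353 0.145 0.925
  outer loop
   vertex 2.6 2.6 4.8
   vertex 3.2 4.7 4.7
   vertex 0.0 0.1 4.2
  endloop
 endfacet
 facet normal 0.909 -0.181 0.376
  outer loop
   vertex 3.8 2.1 2.0
   vertex 4.6 3.0 0.5
   vertex 3.2 4.7 4.7
  endloop
 endfacet
 facet normal 0.879 -0.231 0.418
  outer loop
   vertex 3.8 2.1 2.0
   vertex 3.2 4.7 4.7
   vertex 2.6 2.6 4.8
  endloop
 endfacet
 facet normal 0.506 -0.831 -0.229
  outer loop
   vertex 3.8 2.1 2.0
   vertex 1.3 1.1 0.1
   vertex 4.6 3.0 0.5
  endloop
 endfacet
 facet normal 0.594 -0.709 0.381
  outer loop
   vertex 3.8 2.1 2.0
   vertex 2.6 2.6 4.8
   vertex 0.0 0.1 4.2
  endloop
 endfacet
 facet normal 0.425 -0.901 -0.085
  outer loop
   vertex 3.8 2.1 2.0
   vertex 0.0 0.1 4.2
   vertex 1.3 1.1 0.1
  endloop
 endfacet
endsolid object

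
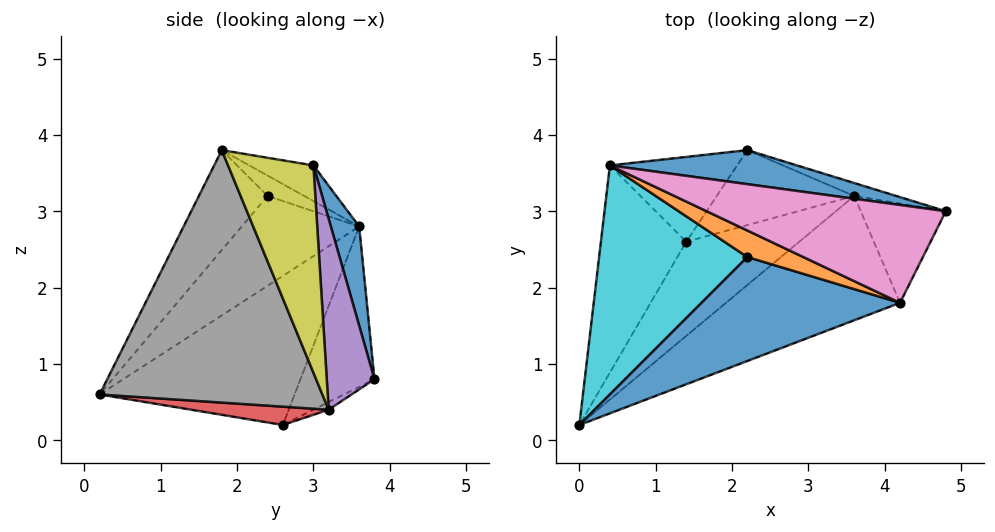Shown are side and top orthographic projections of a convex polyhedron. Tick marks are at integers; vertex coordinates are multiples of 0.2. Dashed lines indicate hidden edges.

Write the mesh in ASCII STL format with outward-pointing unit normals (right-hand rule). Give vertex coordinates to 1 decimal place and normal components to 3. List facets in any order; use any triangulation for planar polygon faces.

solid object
 facet normal 0.099 0.977 0.187
  outer loop
   vertex 0.4 3.6 2.8
   vertex 4.8 3.0 3.6
   vertex 2.2 3.8 0.8
  endloop
 endfacet
 facet normal -0.799 0.390 -0.457
  outer loop
   vertex 0.4 3.6 2.8
   vertex 1.4 2.6 0.2
   vertex 0.0 0.2 0.6
  endloop
 endfacet
 facet normal -0.602 0.640 -0.478
  outer loop
   vertex 0.4 3.6 2.8
   vertex 2.2 3.8 0.8
   vertex 1.4 2.6 0.2
  endloop
 endfacet
 facet normal 0.155 -0.250 -0.956
  outer loop
   vertex 3.6 3.2 0.4
   vertex 0.0 0.2 0.6
   vertex 1.4 2.6 0.2
  endloop
 endfacet
 facet normal 0.373 0.924 -0.082
  outer loop
   vertex 3.6 3.2 0.4
   vertex 2.2 3.8 0.8
   vertex 4.8 3.0 3.6
  endloop
 endfacet
 facet normal -0.049 0.473 -0.880
  outer loop
   vertex 3.6 3.2 0.4
   vertex 1.4 2.6 0.2
   vertex 2.2 3.8 0.8
  endloop
 endfacet
 facet normal -0.143 0.232 0.962
  outer loop
   vertex 4.2 1.8 3.8
   vertex 4.8 3.0 3.6
   vertex 0.4 3.6 2.8
  endloop
 endfacet
 facet normal 0.575 -0.716 -0.396
  outer loop
   vertex 4.2 1.8 3.8
   vertex 0.0 0.2 0.6
   vertex 3.6 3.2 0.4
  endloop
 endfacet
 facet normal 0.819 -0.465 -0.336
  outer loop
   vertex 4.2 1.8 3.8
   vertex 3.6 3.2 0.4
   vertex 4.8 3.0 3.6
  endloop
 endfacet
 facet normal -0.465 -0.442 0.767
  outer loop
   vertex 2.2 2.4 3.2
   vertex 0.4 3.6 2.8
   vertex 0.0 0.2 0.6
  endloop
 endfacet
 facet normal -0.385 -0.518 0.764
  outer loop
   vertex 2.2 2.4 3.2
   vertex 0.0 0.2 0.6
   vertex 4.2 1.8 3.8
  endloop
 endfacet
 facet normal -0.335 -0.196 0.922
  outer loop
   vertex 2.2 2.4 3.2
   vertex 4.2 1.8 3.8
   vertex 0.4 3.6 2.8
  endloop
 endfacet
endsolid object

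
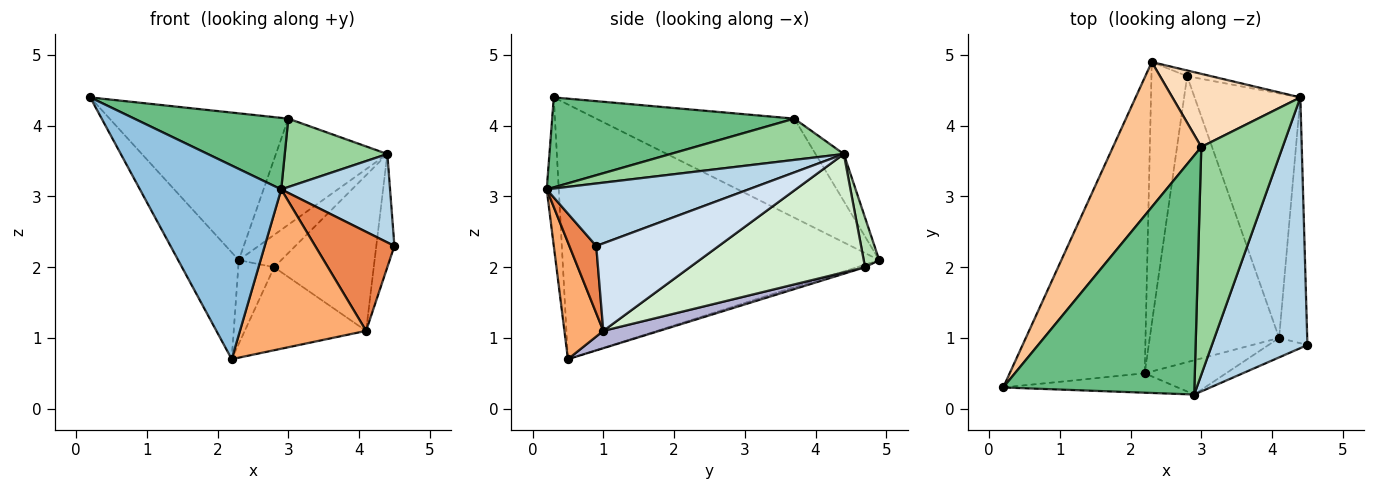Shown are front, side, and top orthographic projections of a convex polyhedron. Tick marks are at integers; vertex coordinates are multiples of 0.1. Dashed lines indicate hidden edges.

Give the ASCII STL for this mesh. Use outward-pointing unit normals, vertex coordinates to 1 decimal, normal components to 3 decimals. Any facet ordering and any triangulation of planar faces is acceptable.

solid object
 facet normal -0.871 0.167 -0.462
  outer loop
   vertex 2.2 0.5 0.7
   vertex 0.2 0.3 4.4
   vertex 2.3 4.9 2.1
  endloop
 endfacet
 facet normal -0.085 -0.991 -0.099
  outer loop
   vertex 2.9 0.2 3.1
   vertex 0.2 0.3 4.4
   vertex 2.2 0.5 0.7
  endloop
 endfacet
 facet normal 0.525 -0.283 0.803
  outer loop
   vertex 2.9 0.2 3.1
   vertex 4.5 0.9 2.3
   vertex 4.4 4.4 3.6
  endloop
 endfacet
 facet normal 0.943 0.139 -0.303
  outer loop
   vertex 4.1 1.0 1.1
   vertex 4.4 4.4 3.6
   vertex 4.5 0.9 2.3
  endloop
 endfacet
 facet normal 0.316 -0.931 -0.183
  outer loop
   vertex 4.1 1.0 1.1
   vertex 4.5 0.9 2.3
   vertex 2.9 0.2 3.1
  endloop
 endfacet
 facet normal 0.289 -0.936 -0.201
  outer loop
   vertex 4.1 1.0 1.1
   vertex 2.9 0.2 3.1
   vertex 2.2 0.5 0.7
  endloop
 endfacet
 facet normal -0.619 0.559 0.552
  outer loop
   vertex 3.0 3.7 4.1
   vertex 2.3 4.9 2.1
   vertex 0.2 0.3 4.4
  endloop
 endfacet
 facet normal -0.205 0.806 0.555
  outer loop
   vertex 3.0 3.7 4.1
   vertex 4.4 4.4 3.6
   vertex 2.3 4.9 2.1
  endloop
 endfacet
 facet normal 0.411 -0.261 0.873
  outer loop
   vertex 3.0 3.7 4.1
   vertex 0.2 0.3 4.4
   vertex 2.9 0.2 3.1
  endloop
 endfacet
 facet normal 0.437 -0.259 0.861
  outer loop
   vertex 3.0 3.7 4.1
   vertex 2.9 0.2 3.1
   vertex 4.4 4.4 3.6
  endloop
 endfacet
 facet normal 0.338 0.927 -0.164
  outer loop
   vertex 2.8 4.7 2.0
   vertex 2.3 4.9 2.1
   vertex 4.4 4.4 3.6
  endloop
 endfacet
 facet normal 0.687 0.390 -0.613
  outer loop
   vertex 2.8 4.7 2.0
   vertex 4.4 4.4 3.6
   vertex 4.1 1.0 1.1
  endloop
 endfacet
 facet normal -0.068 0.304 -0.950
  outer loop
   vertex 2.8 4.7 2.0
   vertex 2.2 0.5 0.7
   vertex 2.3 4.9 2.1
  endloop
 endfacet
 facet normal 0.128 0.277 -0.952
  outer loop
   vertex 2.8 4.7 2.0
   vertex 4.1 1.0 1.1
   vertex 2.2 0.5 0.7
  endloop
 endfacet
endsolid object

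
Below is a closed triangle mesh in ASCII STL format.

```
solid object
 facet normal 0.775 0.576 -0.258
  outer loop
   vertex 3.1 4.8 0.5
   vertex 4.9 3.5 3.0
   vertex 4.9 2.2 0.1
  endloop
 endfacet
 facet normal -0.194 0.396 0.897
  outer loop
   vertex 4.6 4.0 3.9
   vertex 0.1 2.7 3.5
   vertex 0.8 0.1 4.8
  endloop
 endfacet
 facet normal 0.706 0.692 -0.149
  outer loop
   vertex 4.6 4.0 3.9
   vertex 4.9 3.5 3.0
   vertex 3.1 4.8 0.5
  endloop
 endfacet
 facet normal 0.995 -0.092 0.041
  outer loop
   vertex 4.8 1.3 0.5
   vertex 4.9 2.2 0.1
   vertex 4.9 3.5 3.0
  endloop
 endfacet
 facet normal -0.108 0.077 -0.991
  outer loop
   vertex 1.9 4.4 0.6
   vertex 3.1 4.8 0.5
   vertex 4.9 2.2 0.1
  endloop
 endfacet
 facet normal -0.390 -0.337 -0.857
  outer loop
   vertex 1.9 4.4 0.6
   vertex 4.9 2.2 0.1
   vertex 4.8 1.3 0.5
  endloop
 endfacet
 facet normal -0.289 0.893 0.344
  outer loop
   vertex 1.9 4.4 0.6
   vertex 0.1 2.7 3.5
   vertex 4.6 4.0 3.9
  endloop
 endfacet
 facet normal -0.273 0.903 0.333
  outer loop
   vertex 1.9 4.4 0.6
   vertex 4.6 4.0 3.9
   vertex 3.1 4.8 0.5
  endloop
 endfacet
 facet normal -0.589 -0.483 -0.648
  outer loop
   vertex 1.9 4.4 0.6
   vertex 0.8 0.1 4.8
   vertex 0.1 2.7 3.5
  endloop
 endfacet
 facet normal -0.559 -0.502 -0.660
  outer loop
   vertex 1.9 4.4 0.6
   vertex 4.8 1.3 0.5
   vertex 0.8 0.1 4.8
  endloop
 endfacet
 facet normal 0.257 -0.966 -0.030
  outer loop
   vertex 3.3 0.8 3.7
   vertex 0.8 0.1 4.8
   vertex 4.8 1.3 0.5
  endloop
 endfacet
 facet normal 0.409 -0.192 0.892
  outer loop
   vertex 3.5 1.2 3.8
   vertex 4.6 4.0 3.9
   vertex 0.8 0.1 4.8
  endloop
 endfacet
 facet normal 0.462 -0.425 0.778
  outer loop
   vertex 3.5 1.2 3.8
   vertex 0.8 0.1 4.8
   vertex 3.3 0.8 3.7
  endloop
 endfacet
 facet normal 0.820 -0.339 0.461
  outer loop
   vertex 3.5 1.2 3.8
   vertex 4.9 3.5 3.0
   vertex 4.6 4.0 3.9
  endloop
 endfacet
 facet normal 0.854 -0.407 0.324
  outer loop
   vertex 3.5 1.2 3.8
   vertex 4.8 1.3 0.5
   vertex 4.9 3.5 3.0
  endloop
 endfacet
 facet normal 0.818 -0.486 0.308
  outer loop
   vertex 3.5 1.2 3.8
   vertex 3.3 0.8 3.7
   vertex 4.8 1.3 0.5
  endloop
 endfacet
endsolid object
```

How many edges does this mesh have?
24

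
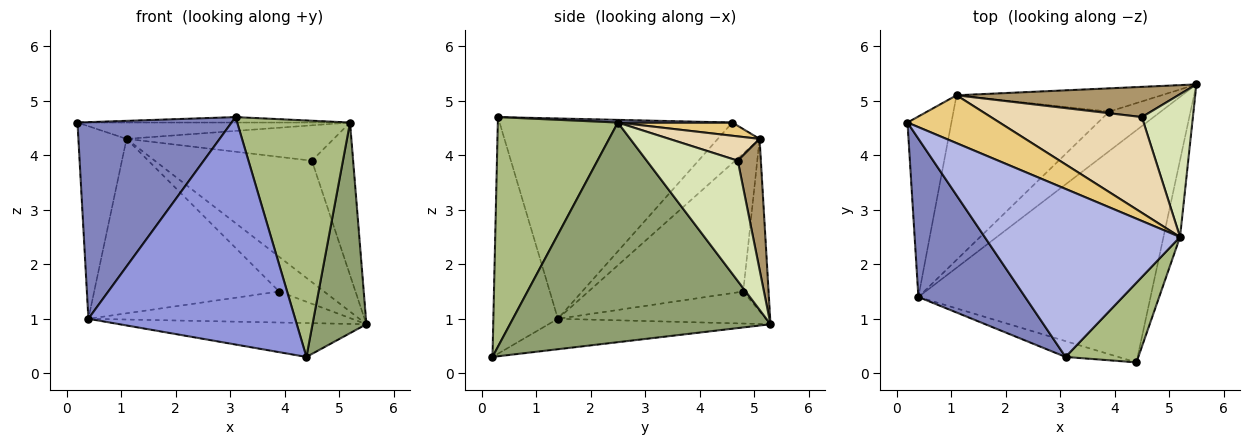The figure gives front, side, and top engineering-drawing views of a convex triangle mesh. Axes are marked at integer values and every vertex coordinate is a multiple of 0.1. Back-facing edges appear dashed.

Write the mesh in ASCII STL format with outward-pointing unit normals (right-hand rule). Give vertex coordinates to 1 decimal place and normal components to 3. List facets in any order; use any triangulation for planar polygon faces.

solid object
 facet normal -0.129 0.143 -0.981
  outer loop
   vertex 0.4 1.4 1.0
   vertex 5.5 5.3 0.9
   vertex 4.4 0.2 0.3
  endloop
 endfacet
 facet normal -0.762 -0.504 0.406
  outer loop
   vertex 0.4 1.4 1.0
   vertex 3.1 0.3 4.7
   vertex 0.2 4.6 4.6
  endloop
 endfacet
 facet normal -0.297 -0.952 -0.066
  outer loop
   vertex 0.4 1.4 1.0
   vertex 4.4 0.2 0.3
   vertex 3.1 0.3 4.7
  endloop
 endfacet
 facet normal 0.014 0.032 0.999
  outer loop
   vertex 5.2 2.5 4.6
   vertex 0.2 4.6 4.6
   vertex 3.1 0.3 4.7
  endloop
 endfacet
 facet normal 0.977 -0.202 -0.074
  outer loop
   vertex 5.2 2.5 4.6
   vertex 4.4 0.2 0.3
   vertex 5.5 5.3 0.9
  endloop
 endfacet
 facet normal 0.710 -0.667 0.225
  outer loop
   vertex 5.2 2.5 4.6
   vertex 3.1 0.3 4.7
   vertex 4.4 0.2 0.3
  endloop
 endfacet
 facet normal -0.439 0.555 -0.707
  outer loop
   vertex 3.9 4.8 1.5
   vertex 5.5 5.3 0.9
   vertex 0.4 1.4 1.0
  endloop
 endfacet
 facet normal 0.850 0.385 0.360
  outer loop
   vertex 4.5 4.7 3.9
   vertex 5.2 2.5 4.6
   vertex 5.5 5.3 0.9
  endloop
 endfacet
 facet normal 0.141 0.961 0.239
  outer loop
   vertex 1.1 5.1 4.3
   vertex 4.5 4.7 3.9
   vertex 5.5 5.3 0.9
  endloop
 endfacet
 facet normal -0.424 0.752 -0.505
  outer loop
   vertex 1.1 5.1 4.3
   vertex 5.5 5.3 0.9
   vertex 3.9 4.8 1.5
  endloop
 endfacet
 facet normal 0.135 0.320 0.938
  outer loop
   vertex 1.1 5.1 4.3
   vertex 0.2 4.6 4.6
   vertex 5.2 2.5 4.6
  endloop
 endfacet
 facet normal 0.149 0.343 0.927
  outer loop
   vertex 1.1 5.1 4.3
   vertex 5.2 2.5 4.6
   vertex 4.5 4.7 3.9
  endloop
 endfacet
 facet normal -0.535 0.616 -0.578
  outer loop
   vertex 1.1 5.1 4.3
   vertex 0.4 1.4 1.0
   vertex 0.2 4.6 4.6
  endloop
 endfacet
 facet normal -0.520 0.621 -0.586
  outer loop
   vertex 1.1 5.1 4.3
   vertex 3.9 4.8 1.5
   vertex 0.4 1.4 1.0
  endloop
 endfacet
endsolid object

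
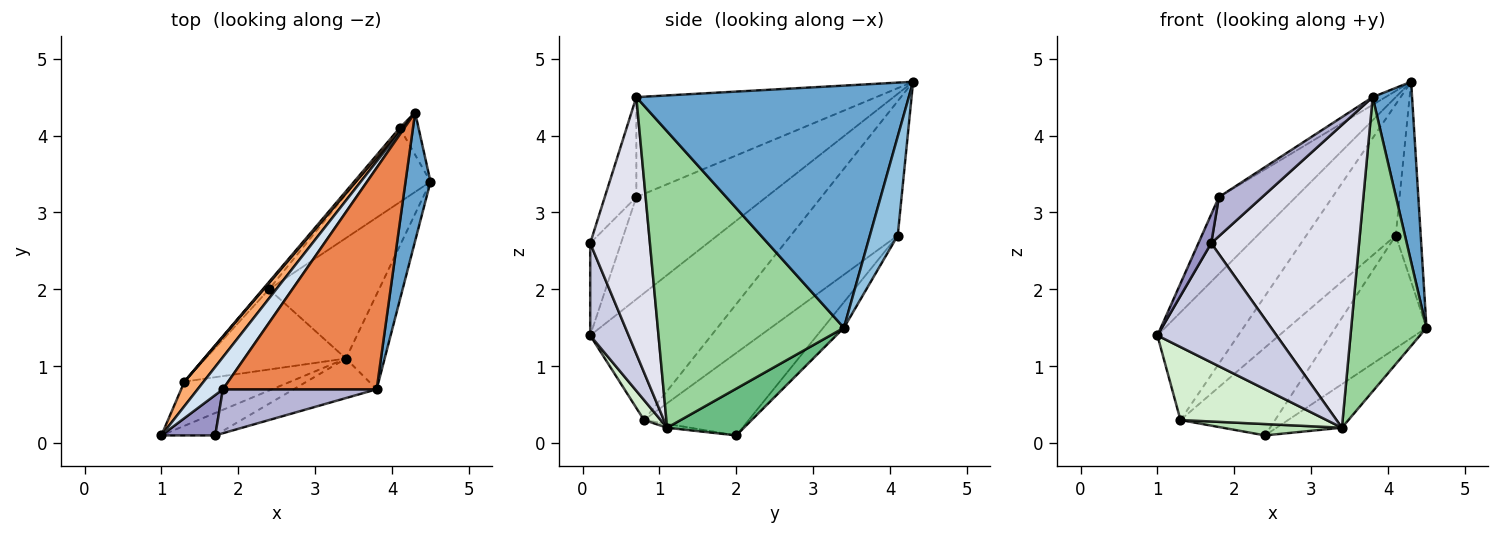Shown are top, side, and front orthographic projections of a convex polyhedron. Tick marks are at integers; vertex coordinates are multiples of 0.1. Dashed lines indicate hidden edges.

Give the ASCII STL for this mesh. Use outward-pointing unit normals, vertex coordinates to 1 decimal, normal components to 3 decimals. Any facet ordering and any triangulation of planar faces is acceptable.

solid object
 facet normal 0.985 -0.142 0.102
  outer loop
   vertex 3.8 0.7 4.5
   vertex 4.5 3.4 1.5
   vertex 4.3 4.3 4.7
  endloop
 endfacet
 facet normal 0.737 0.661 -0.140
  outer loop
   vertex 4.1 4.1 2.7
   vertex 4.3 4.3 4.7
   vertex 4.5 3.4 1.5
  endloop
 endfacet
 facet normal -0.186 0.820 -0.541
  outer loop
   vertex 4.1 4.1 2.7
   vertex 4.5 3.4 1.5
   vertex 2.4 2.0 0.1
  endloop
 endfacet
 facet normal -0.842 0.498 0.208
  outer loop
   vertex 1.8 0.7 3.2
   vertex 4.3 4.3 4.7
   vertex 1.0 0.1 1.4
  endloop
 endfacet
 facet normal -0.545 0.029 0.838
  outer loop
   vertex 1.8 0.7 3.2
   vertex 3.8 0.7 4.5
   vertex 4.3 4.3 4.7
  endloop
 endfacet
 facet normal -0.826 0.550 0.125
  outer loop
   vertex 1.3 0.8 0.3
   vertex 1.0 0.1 1.4
   vertex 4.3 4.3 4.7
  endloop
 endfacet
 facet normal -0.767 0.642 0.013
  outer loop
   vertex 1.3 0.8 0.3
   vertex 4.3 4.3 4.7
   vertex 4.1 4.1 2.7
  endloop
 endfacet
 facet normal -0.741 0.670 -0.056
  outer loop
   vertex 1.3 0.8 0.3
   vertex 4.1 4.1 2.7
   vertex 2.4 2.0 0.1
  endloop
 endfacet
 facet normal 0.372 0.316 -0.873
  outer loop
   vertex 3.4 1.1 0.2
   vertex 2.4 2.0 0.1
   vertex 4.5 3.4 1.5
  endloop
 endfacet
 facet normal 0.920 -0.372 -0.120
  outer loop
   vertex 3.4 1.1 0.2
   vertex 4.5 3.4 1.5
   vertex 3.8 0.7 4.5
  endloop
 endfacet
 facet normal -0.027 -0.140 -0.990
  outer loop
   vertex 3.4 1.1 0.2
   vertex 1.3 0.8 0.3
   vertex 2.4 2.0 0.1
  endloop
 endfacet
 facet normal 0.097 -0.851 -0.515
  outer loop
   vertex 3.4 1.1 0.2
   vertex 1.0 0.1 1.4
   vertex 1.3 0.8 0.3
  endloop
 endfacet
 facet normal -0.813 -0.339 0.474
  outer loop
   vertex 1.7 0.1 2.6
   vertex 1.8 0.7 3.2
   vertex 1.0 0.1 1.4
  endloop
 endfacet
 facet normal -0.436 -0.599 0.672
  outer loop
   vertex 1.7 0.1 2.6
   vertex 3.8 0.7 4.5
   vertex 1.8 0.7 3.2
  endloop
 endfacet
 facet normal 0.302 -0.937 -0.176
  outer loop
   vertex 1.7 0.1 2.6
   vertex 1.0 0.1 1.4
   vertex 3.4 1.1 0.2
  endloop
 endfacet
 facet normal 0.372 -0.921 -0.120
  outer loop
   vertex 1.7 0.1 2.6
   vertex 3.4 1.1 0.2
   vertex 3.8 0.7 4.5
  endloop
 endfacet
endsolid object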